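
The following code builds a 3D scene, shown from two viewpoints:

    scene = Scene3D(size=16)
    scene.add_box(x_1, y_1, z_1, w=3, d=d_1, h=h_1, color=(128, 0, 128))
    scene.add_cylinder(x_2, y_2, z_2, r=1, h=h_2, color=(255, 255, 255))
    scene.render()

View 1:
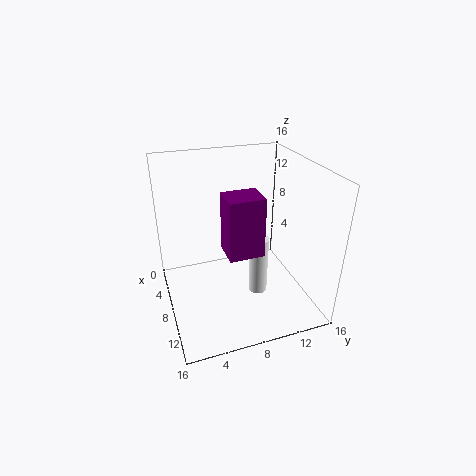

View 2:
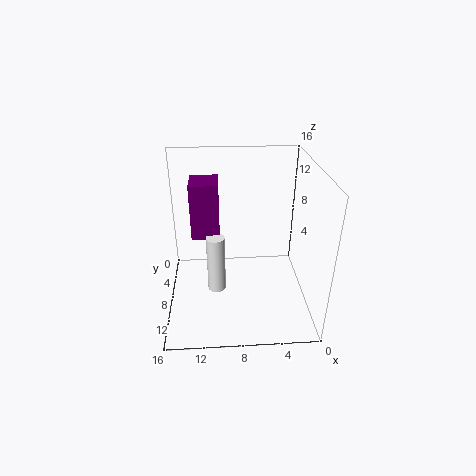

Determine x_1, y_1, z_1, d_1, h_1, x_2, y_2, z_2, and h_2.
x_1 = 10; y_1 = 5.5; z_1 = 8.5; d_1 = 3.5; h_1 = 6; x_2 = 10.5; y_2 = 9.5; z_2 = 2.5; h_2 = 6.5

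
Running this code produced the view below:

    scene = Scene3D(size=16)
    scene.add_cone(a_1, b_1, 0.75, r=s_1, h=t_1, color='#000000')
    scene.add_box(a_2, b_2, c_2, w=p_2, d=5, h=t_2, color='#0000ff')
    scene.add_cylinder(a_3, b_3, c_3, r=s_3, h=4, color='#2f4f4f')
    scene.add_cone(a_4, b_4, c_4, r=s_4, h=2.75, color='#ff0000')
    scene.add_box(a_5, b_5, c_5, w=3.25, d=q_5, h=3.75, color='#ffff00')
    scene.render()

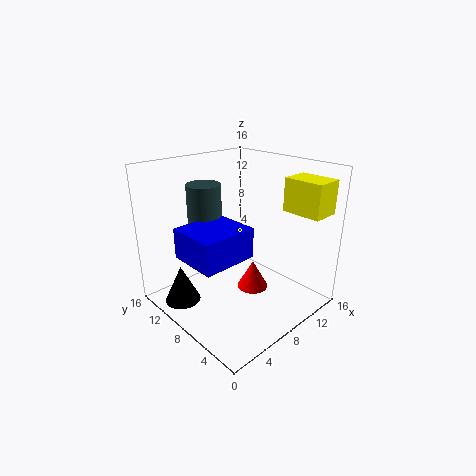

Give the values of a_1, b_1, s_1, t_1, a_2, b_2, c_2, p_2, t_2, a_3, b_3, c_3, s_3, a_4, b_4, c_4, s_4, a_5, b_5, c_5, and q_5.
a_1 = 2.5
b_1 = 11.5
s_1 = 2
t_1 = 4.25
a_2 = 0.25
b_2 = 3.5
c_2 = 8.25
p_2 = 5.5
t_2 = 3
a_3 = 4.5
b_3 = 9.25
c_3 = 10.5
s_3 = 1.75
a_4 = 5.75
b_4 = 3.5
c_4 = 5
s_4 = 1.5
a_5 = 12.5
b_5 = 1
c_5 = 10.75
q_5 = 4.5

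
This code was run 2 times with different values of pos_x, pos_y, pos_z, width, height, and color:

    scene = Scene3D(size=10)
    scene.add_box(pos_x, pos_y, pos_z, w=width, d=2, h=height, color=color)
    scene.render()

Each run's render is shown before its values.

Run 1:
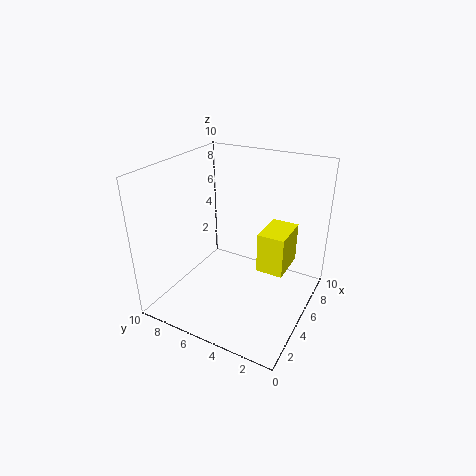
pos_x = 6
pos_y = 2
pos_z = 2
width = 3
height = 3
color = 'yellow'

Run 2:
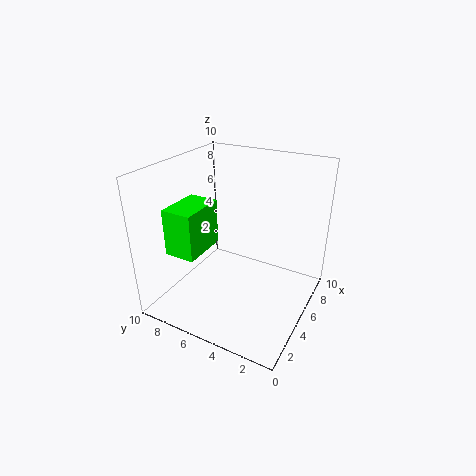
pos_x = 1
pos_y = 6
pos_z = 5
width = 3
height = 3
color = 'lime'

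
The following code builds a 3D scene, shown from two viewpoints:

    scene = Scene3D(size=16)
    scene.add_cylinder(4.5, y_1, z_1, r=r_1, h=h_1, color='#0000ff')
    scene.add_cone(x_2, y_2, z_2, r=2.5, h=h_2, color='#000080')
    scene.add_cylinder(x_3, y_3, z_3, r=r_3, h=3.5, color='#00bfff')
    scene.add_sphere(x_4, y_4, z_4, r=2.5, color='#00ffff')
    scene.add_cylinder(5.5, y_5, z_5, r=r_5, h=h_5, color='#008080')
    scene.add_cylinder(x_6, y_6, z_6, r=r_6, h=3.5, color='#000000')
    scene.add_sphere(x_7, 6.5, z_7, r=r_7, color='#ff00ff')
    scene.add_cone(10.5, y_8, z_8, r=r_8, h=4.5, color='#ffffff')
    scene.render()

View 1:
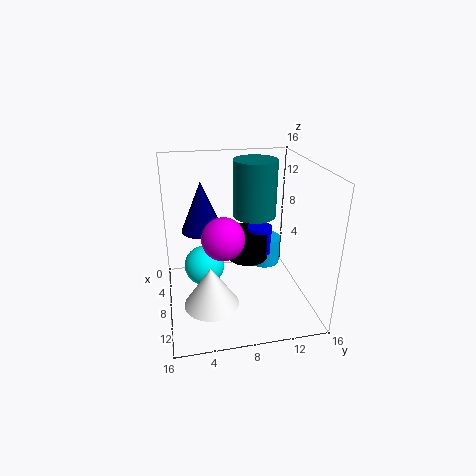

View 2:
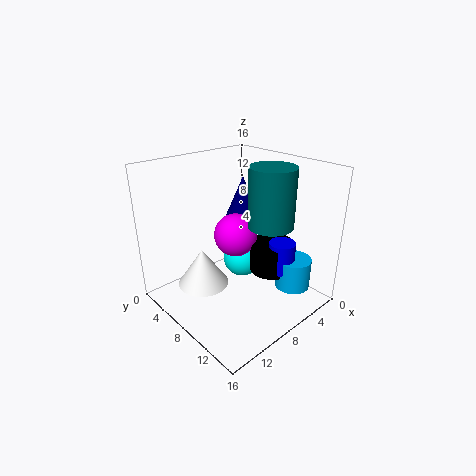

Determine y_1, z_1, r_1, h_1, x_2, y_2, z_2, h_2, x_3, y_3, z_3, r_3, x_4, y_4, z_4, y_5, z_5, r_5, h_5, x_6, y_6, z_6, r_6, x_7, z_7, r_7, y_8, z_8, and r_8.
y_1 = 11.5
z_1 = 4
r_1 = 1.5
h_1 = 3.5
x_2 = 4
y_2 = 4.5
z_2 = 7.5
h_2 = 6
x_3 = 3.5
y_3 = 12.5
z_3 = 2
r_3 = 2
x_4 = 4
y_4 = 4.5
z_4 = 2.5
y_5 = 10.5
z_5 = 9.5
r_5 = 2.5
h_5 = 6.5
x_6 = 4.5
y_6 = 10
z_6 = 3.5
r_6 = 2.5
x_7 = 7
z_7 = 7.5
r_7 = 2.5
y_8 = 4.5
z_8 = 1.5
r_8 = 3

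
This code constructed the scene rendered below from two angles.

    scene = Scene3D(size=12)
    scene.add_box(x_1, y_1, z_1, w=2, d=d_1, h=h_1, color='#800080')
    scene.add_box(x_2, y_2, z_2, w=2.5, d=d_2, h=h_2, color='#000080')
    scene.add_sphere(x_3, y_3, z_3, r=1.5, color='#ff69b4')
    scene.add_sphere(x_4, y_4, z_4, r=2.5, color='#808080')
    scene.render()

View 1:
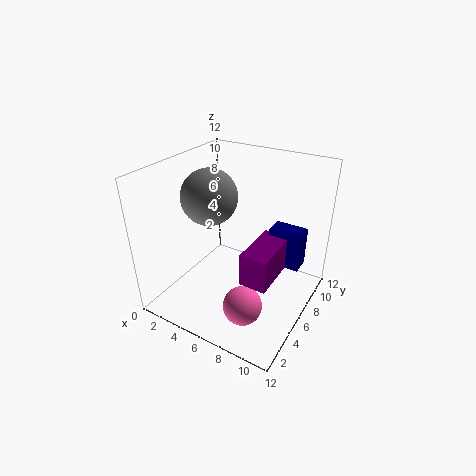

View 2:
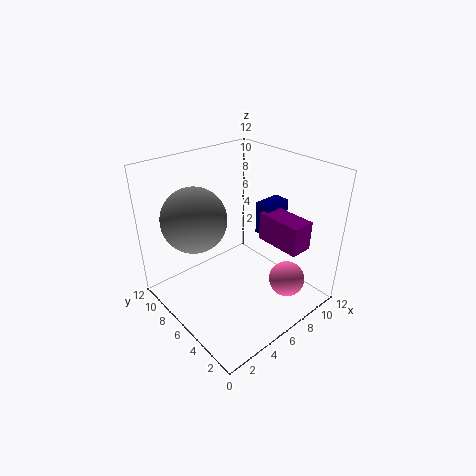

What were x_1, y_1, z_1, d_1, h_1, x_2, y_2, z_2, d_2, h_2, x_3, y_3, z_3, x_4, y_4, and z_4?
x_1 = 8.5; y_1 = 2; z_1 = 5; d_1 = 4; h_1 = 2.5; x_2 = 9; y_2 = 5.5; z_2 = 5; d_2 = 1.5; h_2 = 3; x_3 = 8.5; y_3 = 2.5; z_3 = 2.5; x_4 = 2.5; y_4 = 7; z_4 = 8.5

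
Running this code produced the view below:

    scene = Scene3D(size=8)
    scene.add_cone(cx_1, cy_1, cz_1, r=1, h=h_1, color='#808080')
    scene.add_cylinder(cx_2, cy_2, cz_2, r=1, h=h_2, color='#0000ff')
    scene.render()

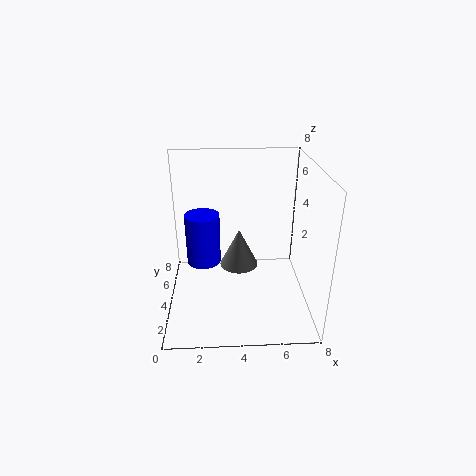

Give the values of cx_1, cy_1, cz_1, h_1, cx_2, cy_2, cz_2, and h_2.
cx_1 = 4
cy_1 = 3
cz_1 = 3
h_1 = 2
cx_2 = 2
cy_2 = 5
cz_2 = 2
h_2 = 3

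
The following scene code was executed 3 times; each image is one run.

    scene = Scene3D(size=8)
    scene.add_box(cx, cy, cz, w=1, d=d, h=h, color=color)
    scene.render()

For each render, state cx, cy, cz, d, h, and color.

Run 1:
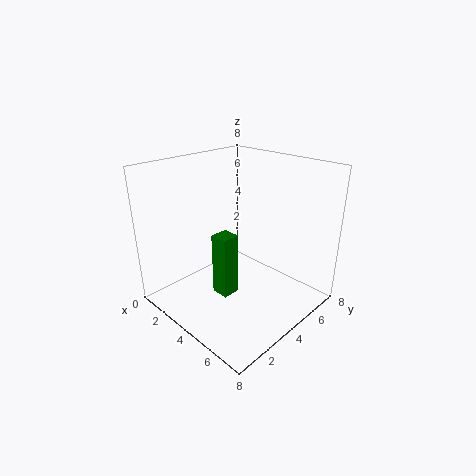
cx = 3.5; cy = 2.5; cz = 1; d = 1; h = 3.5; color = 'green'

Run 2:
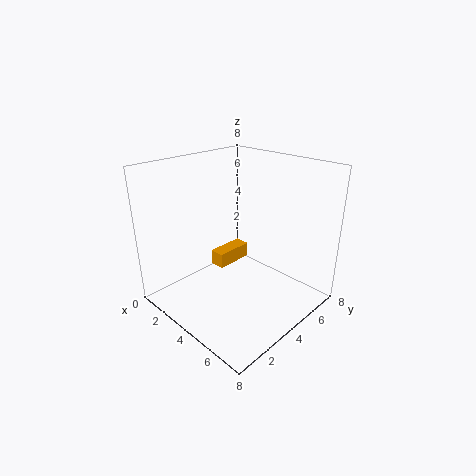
cx = 0.5; cy = 5; cz = 0.5; d = 2.5; h = 1; color = 'orange'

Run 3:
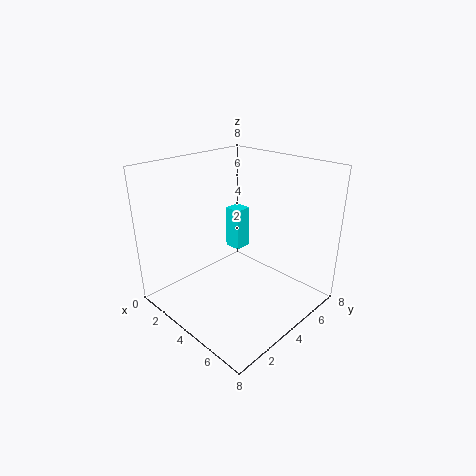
cx = 2; cy = 5; cz = 2.5; d = 1; h = 2.5; color = 'cyan'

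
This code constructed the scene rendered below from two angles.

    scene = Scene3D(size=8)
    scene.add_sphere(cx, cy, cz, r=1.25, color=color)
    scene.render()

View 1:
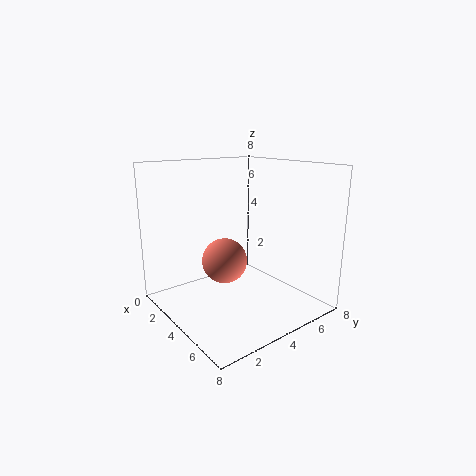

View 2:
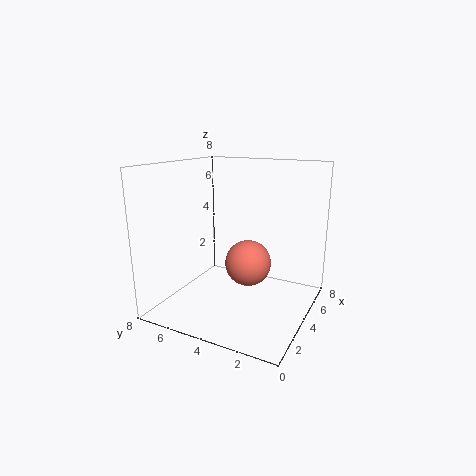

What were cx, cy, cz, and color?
cx = 3.75
cy = 3.25
cz = 2.75
color = 'salmon'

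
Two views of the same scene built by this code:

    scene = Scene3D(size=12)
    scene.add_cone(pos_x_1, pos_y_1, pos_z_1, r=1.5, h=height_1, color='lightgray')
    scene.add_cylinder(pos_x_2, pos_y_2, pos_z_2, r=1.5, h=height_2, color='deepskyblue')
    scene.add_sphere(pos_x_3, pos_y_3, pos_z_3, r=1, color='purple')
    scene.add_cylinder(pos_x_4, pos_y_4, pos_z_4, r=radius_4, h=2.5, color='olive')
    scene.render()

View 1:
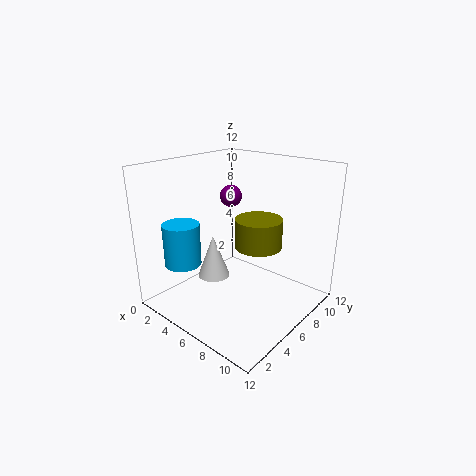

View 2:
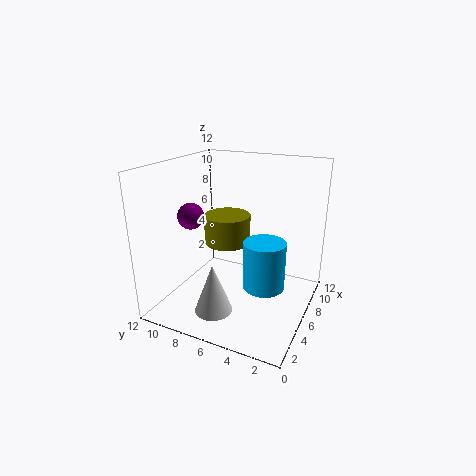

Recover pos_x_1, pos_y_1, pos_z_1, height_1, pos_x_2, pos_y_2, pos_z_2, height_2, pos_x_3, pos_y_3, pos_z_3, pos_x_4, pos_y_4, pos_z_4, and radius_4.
pos_x_1 = 2.5
pos_y_1 = 6.5
pos_z_1 = 1
height_1 = 4
pos_x_2 = 3
pos_y_2 = 2.5
pos_z_2 = 4
height_2 = 3.5
pos_x_3 = 3
pos_y_3 = 8.5
pos_z_3 = 8.5
pos_x_4 = 7
pos_y_4 = 7.5
pos_z_4 = 5
radius_4 = 2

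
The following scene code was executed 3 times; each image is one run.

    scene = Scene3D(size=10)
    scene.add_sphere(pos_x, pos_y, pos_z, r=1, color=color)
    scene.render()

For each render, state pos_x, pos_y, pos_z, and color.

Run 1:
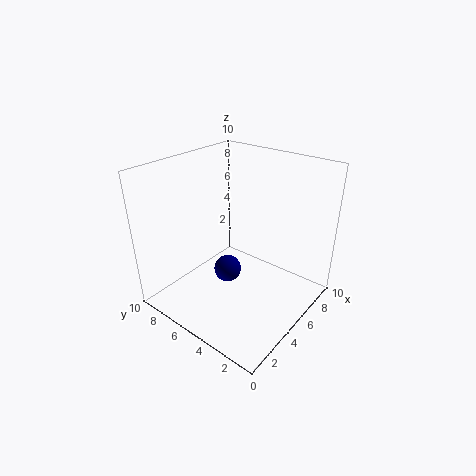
pos_x = 5; pos_y = 6; pos_z = 2; color = 'navy'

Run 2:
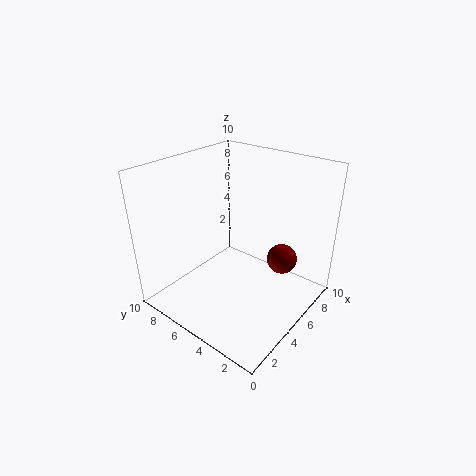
pos_x = 6; pos_y = 2; pos_z = 4; color = 'maroon'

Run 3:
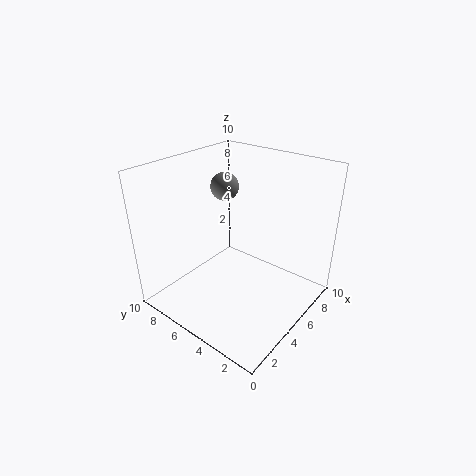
pos_x = 6; pos_y = 7; pos_z = 8; color = 'gray'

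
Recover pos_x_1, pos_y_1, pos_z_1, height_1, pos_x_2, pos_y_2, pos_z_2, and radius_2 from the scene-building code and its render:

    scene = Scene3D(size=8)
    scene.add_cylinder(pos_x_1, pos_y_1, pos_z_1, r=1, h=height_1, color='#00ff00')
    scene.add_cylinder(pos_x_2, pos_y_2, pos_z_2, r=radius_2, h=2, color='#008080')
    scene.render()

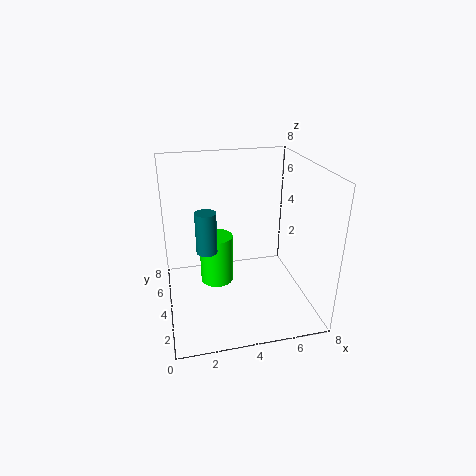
pos_x_1 = 3, pos_y_1 = 5.5, pos_z_1 = 0.5, height_1 = 3, pos_x_2 = 2, pos_y_2 = 2, pos_z_2 = 4.5, radius_2 = 0.5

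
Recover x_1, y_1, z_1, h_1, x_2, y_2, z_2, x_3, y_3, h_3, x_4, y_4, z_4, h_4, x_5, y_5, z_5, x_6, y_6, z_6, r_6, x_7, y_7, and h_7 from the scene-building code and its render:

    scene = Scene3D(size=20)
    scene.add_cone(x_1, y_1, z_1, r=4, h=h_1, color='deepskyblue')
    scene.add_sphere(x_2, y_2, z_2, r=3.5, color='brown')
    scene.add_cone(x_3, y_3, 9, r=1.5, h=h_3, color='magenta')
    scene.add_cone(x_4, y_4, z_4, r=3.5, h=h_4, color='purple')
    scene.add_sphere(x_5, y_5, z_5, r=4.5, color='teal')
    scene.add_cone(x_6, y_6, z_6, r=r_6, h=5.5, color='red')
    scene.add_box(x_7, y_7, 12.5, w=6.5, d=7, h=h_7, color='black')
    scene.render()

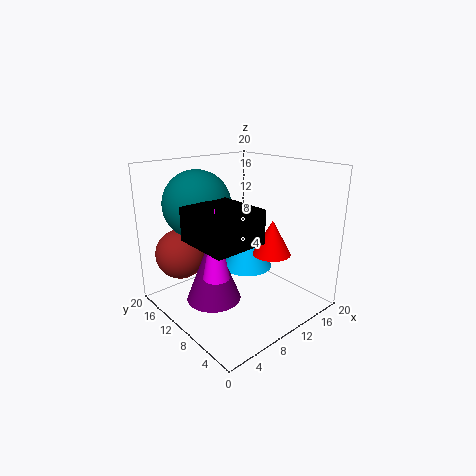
x_1 = 15.5; y_1 = 14; z_1 = 2.5; h_1 = 7; x_2 = 4; y_2 = 15.5; z_2 = 7.5; x_3 = 2; y_3 = 4.5; h_3 = 8; x_4 = 4.5; y_4 = 8.5; z_4 = 3.5; h_4 = 9; x_5 = 5.5; y_5 = 13; z_5 = 15; x_6 = 17; y_6 = 10; z_6 = 5.5; r_6 = 3; x_7 = 0.5; y_7 = 2; h_7 = 4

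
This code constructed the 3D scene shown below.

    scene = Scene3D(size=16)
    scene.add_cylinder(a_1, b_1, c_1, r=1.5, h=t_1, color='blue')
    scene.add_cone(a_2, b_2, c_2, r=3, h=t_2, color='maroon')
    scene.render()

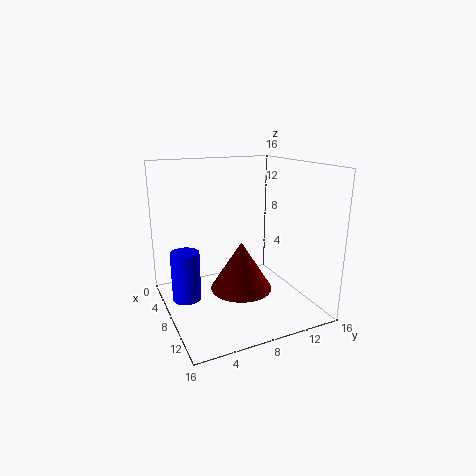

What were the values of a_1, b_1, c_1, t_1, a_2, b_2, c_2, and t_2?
a_1 = 8.5; b_1 = 1.75; c_1 = 2.25; t_1 = 5.25; a_2 = 12.5; b_2 = 6.25; c_2 = 4.5; t_2 = 4.75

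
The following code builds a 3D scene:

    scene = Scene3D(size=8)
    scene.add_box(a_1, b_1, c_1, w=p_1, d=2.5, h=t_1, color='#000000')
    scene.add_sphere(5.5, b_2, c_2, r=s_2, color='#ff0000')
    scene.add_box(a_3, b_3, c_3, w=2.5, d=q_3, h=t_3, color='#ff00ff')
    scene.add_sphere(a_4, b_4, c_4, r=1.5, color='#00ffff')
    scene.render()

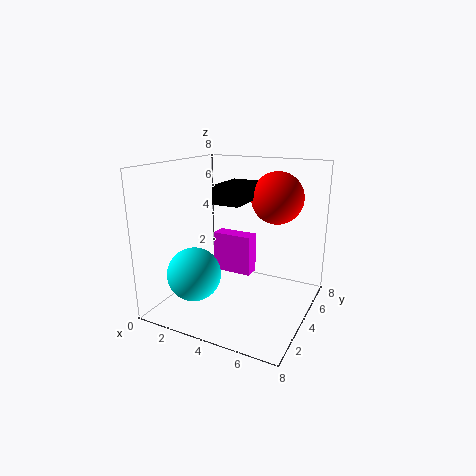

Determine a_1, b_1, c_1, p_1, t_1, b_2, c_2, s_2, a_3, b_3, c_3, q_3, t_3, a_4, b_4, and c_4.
a_1 = 3; b_1 = 3; c_1 = 6; p_1 = 1.5; t_1 = 1; b_2 = 6; c_2 = 6; s_2 = 1.5; a_3 = 1.5; b_3 = 5.5; c_3 = 1; q_3 = 1; t_3 = 2.5; a_4 = 2; b_4 = 2.5; c_4 = 2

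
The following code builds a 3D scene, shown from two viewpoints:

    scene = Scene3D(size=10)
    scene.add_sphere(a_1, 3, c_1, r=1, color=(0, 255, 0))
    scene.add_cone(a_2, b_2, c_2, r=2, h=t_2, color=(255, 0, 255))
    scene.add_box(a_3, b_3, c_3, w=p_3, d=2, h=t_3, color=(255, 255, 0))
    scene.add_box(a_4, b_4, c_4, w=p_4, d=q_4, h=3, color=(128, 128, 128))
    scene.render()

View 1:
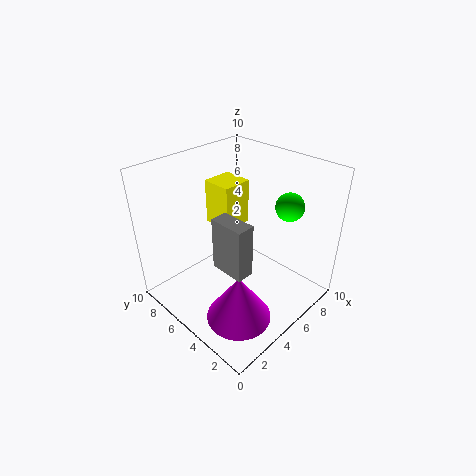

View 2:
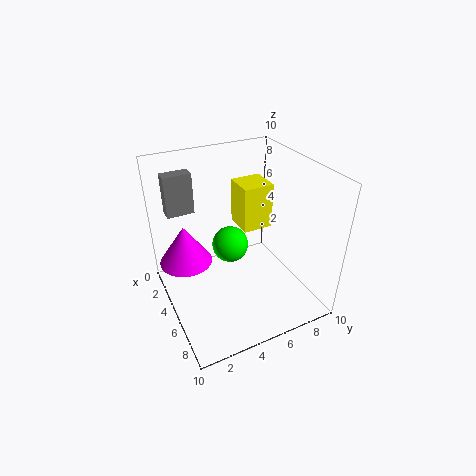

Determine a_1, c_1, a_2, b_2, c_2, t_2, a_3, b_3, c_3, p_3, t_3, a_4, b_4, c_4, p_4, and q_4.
a_1 = 8, c_1 = 7, a_2 = 2, b_2 = 2, c_2 = 2, t_2 = 3, a_3 = 4, b_3 = 5, c_3 = 6, p_3 = 2, t_3 = 3, a_4 = 1, b_4 = 1, c_4 = 6, p_4 = 1, q_4 = 2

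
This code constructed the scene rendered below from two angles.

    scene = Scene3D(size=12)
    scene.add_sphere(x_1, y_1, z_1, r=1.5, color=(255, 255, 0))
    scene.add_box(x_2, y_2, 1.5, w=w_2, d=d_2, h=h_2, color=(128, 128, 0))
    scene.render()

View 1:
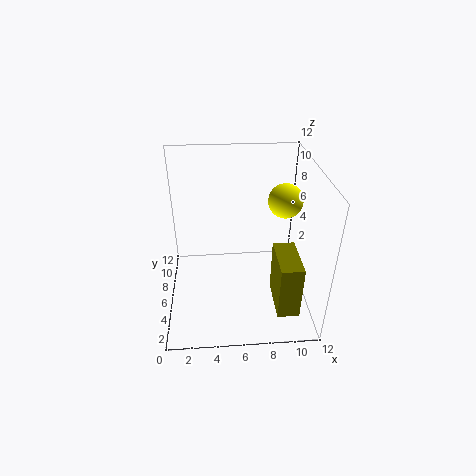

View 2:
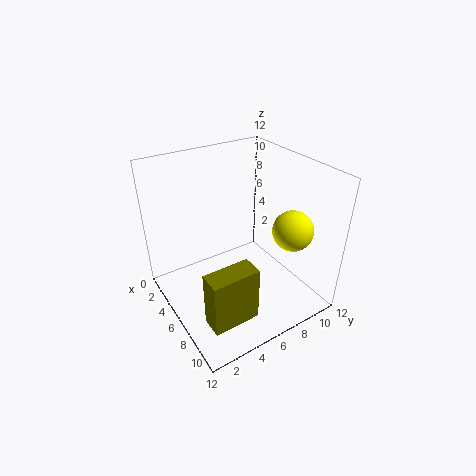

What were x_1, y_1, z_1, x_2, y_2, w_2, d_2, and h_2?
x_1 = 10.25; y_1 = 8; z_1 = 8.25; x_2 = 8.75; y_2 = 1.25; w_2 = 1.75; d_2 = 3.75; h_2 = 4.5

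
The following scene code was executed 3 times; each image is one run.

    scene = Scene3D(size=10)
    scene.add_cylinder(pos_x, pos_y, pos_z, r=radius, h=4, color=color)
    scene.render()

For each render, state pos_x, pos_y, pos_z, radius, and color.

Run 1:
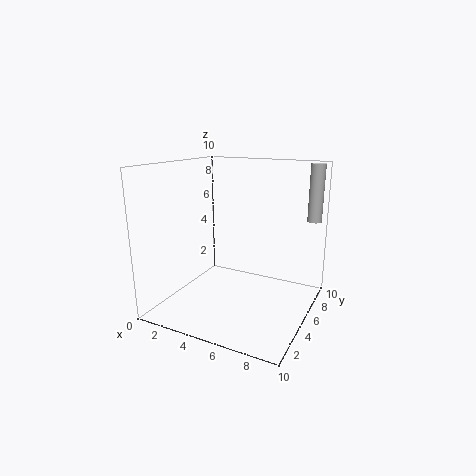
pos_x = 9.5; pos_y = 8; pos_z = 6; radius = 0.5; color = 'lightgray'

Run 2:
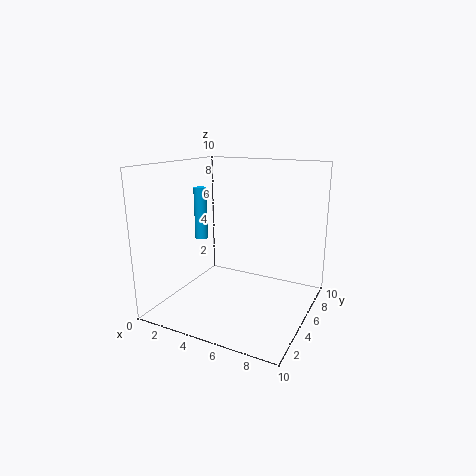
pos_x = 1; pos_y = 6.5; pos_z = 4; radius = 0.5; color = 'deepskyblue'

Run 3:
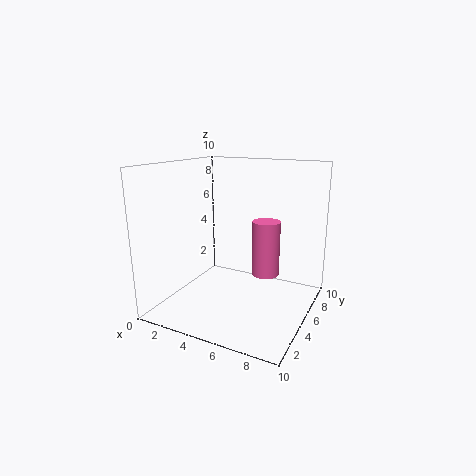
pos_x = 6.5; pos_y = 6.5; pos_z = 2; radius = 1; color = 'hotpink'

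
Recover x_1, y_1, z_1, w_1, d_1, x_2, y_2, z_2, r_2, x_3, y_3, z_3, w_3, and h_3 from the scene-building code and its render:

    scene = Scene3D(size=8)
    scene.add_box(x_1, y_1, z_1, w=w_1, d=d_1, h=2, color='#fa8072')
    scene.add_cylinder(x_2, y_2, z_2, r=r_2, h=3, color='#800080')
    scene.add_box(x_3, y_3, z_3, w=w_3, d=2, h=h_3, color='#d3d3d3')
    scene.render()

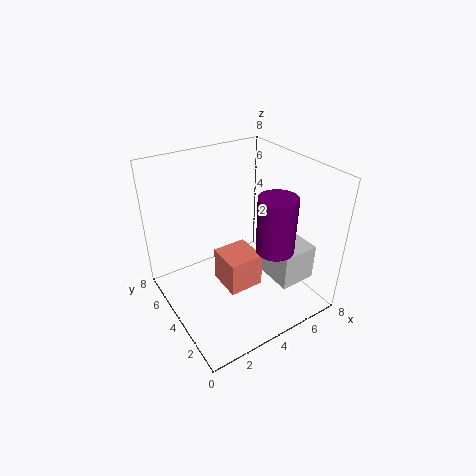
x_1 = 3, y_1 = 3, z_1 = 1, w_1 = 2, d_1 = 2, x_2 = 5, y_2 = 2, z_2 = 4, r_2 = 1, x_3 = 5, y_3 = 1, z_3 = 2, w_3 = 2, h_3 = 2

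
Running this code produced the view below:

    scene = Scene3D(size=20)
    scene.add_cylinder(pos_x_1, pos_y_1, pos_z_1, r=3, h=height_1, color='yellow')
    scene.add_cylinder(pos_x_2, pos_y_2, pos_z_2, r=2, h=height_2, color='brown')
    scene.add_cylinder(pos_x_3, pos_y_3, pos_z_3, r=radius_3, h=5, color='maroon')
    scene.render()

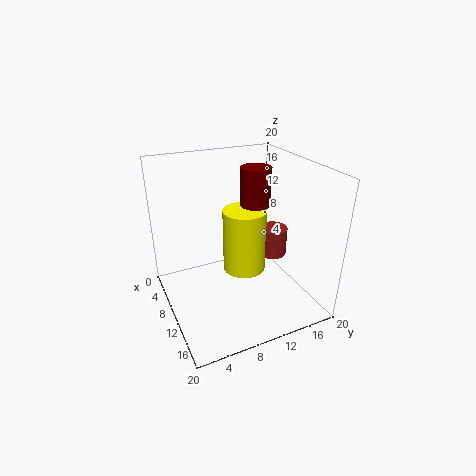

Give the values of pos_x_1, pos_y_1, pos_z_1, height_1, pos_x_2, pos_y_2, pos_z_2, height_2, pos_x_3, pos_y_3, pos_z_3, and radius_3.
pos_x_1 = 10; pos_y_1 = 11; pos_z_1 = 5; height_1 = 9; pos_x_2 = 11; pos_y_2 = 15; pos_z_2 = 7; height_2 = 4; pos_x_3 = 11; pos_y_3 = 12; pos_z_3 = 15; radius_3 = 2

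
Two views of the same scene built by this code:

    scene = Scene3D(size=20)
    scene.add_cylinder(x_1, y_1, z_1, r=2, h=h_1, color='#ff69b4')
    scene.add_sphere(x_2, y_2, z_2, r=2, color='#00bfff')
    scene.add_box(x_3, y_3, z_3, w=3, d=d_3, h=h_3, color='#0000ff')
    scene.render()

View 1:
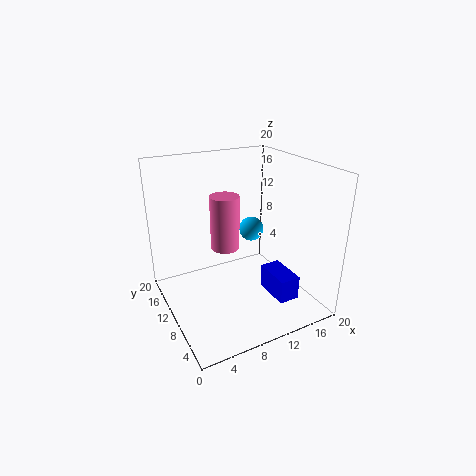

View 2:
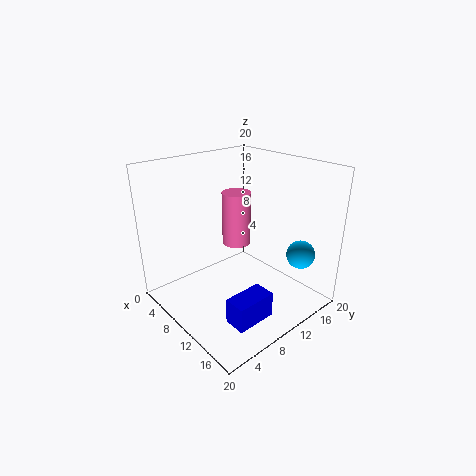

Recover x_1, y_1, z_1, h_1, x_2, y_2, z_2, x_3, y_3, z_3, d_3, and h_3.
x_1 = 8.5
y_1 = 11
z_1 = 8.5
h_1 = 7.5
x_2 = 16
y_2 = 16.5
z_2 = 7.5
x_3 = 14
y_3 = 4.5
z_3 = 1
d_3 = 5.5
h_3 = 3.5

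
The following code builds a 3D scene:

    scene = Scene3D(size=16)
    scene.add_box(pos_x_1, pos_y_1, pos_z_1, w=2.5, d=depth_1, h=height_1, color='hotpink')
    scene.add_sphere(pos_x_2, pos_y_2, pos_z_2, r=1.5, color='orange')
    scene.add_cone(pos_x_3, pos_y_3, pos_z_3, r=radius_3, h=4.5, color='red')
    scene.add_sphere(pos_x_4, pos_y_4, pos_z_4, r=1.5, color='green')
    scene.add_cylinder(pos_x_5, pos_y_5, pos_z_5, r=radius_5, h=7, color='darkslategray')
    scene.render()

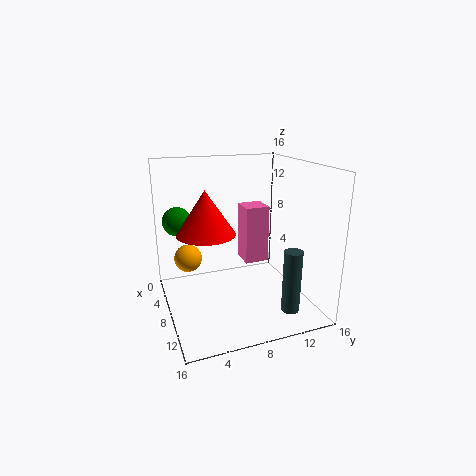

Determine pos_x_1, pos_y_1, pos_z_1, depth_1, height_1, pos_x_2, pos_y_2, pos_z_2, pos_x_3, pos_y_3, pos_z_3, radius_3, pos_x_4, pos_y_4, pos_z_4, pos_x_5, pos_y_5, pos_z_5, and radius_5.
pos_x_1 = 8, pos_y_1 = 8, pos_z_1 = 6, depth_1 = 2.5, height_1 = 6, pos_x_2 = 7, pos_y_2 = 2.5, pos_z_2 = 6, pos_x_3 = 9.5, pos_y_3 = 4, pos_z_3 = 9.5, radius_3 = 3, pos_x_4 = 7.5, pos_y_4 = 1.5, pos_z_4 = 10.5, pos_x_5 = 12.5, pos_y_5 = 12.5, pos_z_5 = 0.5, radius_5 = 1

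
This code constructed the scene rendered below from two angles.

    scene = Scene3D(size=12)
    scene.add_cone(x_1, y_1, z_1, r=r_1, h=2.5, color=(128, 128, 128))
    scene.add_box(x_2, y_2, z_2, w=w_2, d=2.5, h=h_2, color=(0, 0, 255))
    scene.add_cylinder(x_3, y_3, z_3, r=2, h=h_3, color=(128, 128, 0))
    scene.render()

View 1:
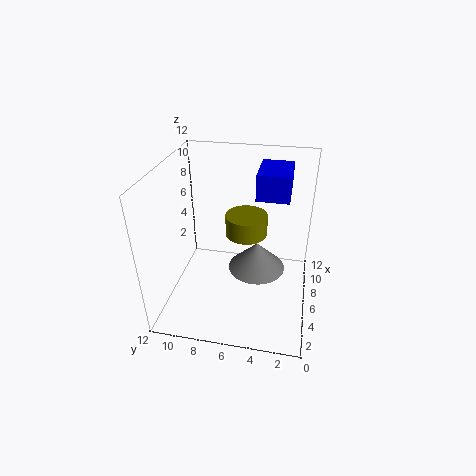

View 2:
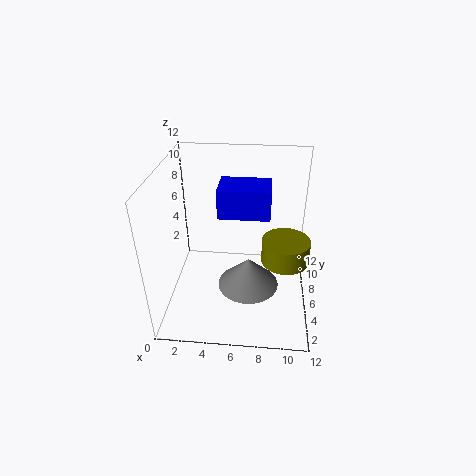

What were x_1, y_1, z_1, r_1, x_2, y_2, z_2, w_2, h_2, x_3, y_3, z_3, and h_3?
x_1 = 7, y_1 = 4.5, z_1 = 2.5, r_1 = 2.5, x_2 = 5, y_2 = 2, z_2 = 10, w_2 = 3.5, h_2 = 2, x_3 = 10, y_3 = 6, z_3 = 4, h_3 = 2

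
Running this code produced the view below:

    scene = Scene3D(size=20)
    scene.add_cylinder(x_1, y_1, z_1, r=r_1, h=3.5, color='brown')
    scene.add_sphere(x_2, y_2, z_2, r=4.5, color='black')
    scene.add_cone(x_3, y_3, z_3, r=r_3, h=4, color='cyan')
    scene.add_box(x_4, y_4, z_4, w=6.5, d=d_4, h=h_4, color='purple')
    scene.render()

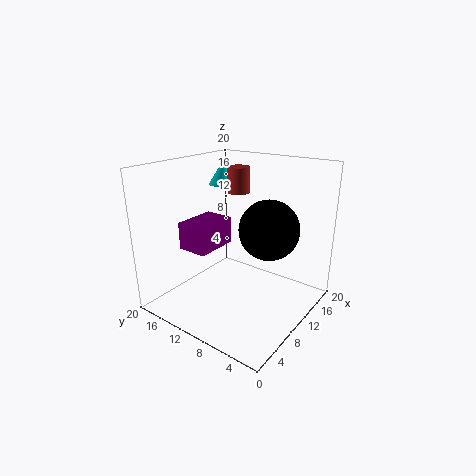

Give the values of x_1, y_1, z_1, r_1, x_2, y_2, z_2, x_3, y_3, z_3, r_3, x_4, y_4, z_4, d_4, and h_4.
x_1 = 11.5
y_1 = 11
z_1 = 16
r_1 = 1.5
x_2 = 15
y_2 = 8
z_2 = 10
x_3 = 16
y_3 = 17
z_3 = 15.5
r_3 = 2.5
x_4 = 6.5
y_4 = 13.5
z_4 = 7.5
d_4 = 4.5
h_4 = 4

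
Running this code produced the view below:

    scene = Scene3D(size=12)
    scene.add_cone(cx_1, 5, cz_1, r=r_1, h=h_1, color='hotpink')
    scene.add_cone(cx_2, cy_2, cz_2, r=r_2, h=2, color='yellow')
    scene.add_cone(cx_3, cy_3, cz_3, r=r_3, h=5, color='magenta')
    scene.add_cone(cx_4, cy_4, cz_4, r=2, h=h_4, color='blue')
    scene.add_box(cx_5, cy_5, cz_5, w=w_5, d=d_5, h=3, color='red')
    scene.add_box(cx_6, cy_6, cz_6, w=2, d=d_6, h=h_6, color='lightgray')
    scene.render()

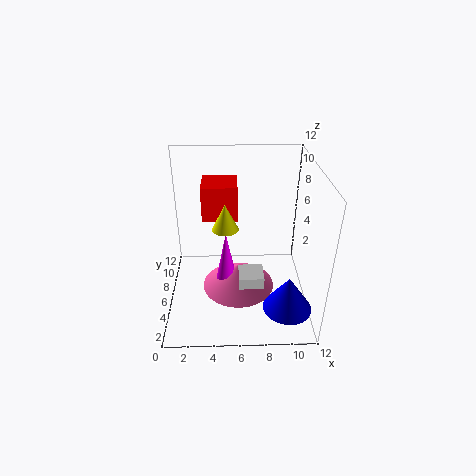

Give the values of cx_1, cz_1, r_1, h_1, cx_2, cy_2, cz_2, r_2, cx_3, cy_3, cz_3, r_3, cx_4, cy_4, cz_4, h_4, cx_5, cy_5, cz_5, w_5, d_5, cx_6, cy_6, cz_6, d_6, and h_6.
cx_1 = 6, cz_1 = 2, r_1 = 3, h_1 = 2, cx_2 = 5, cy_2 = 4, cz_2 = 8, r_2 = 1, cx_3 = 5, cy_3 = 5, cz_3 = 2, r_3 = 1, cx_4 = 10, cy_4 = 3, cz_4 = 1, h_4 = 3, cx_5 = 3, cy_5 = 7, cz_5 = 7, w_5 = 3, d_5 = 3, cx_6 = 6, cy_6 = 3, cz_6 = 3, d_6 = 2, h_6 = 1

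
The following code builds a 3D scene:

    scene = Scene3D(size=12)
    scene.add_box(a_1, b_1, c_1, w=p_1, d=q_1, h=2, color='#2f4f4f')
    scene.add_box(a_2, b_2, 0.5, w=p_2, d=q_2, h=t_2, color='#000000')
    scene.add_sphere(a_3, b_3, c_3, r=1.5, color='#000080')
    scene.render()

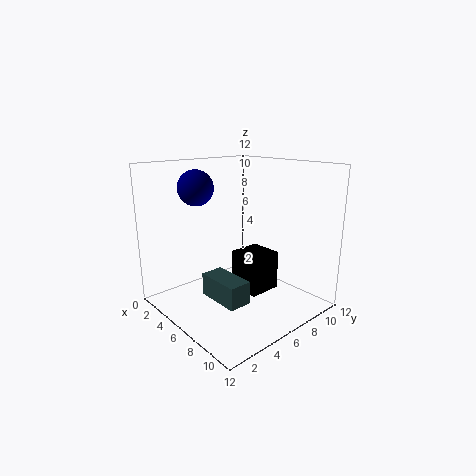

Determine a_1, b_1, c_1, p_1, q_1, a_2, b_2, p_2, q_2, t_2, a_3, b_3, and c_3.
a_1 = 3.5; b_1 = 4; c_1 = 0.5; p_1 = 4; q_1 = 2; a_2 = 4; b_2 = 7; p_2 = 3; q_2 = 3; t_2 = 3.5; a_3 = 3; b_3 = 4; c_3 = 10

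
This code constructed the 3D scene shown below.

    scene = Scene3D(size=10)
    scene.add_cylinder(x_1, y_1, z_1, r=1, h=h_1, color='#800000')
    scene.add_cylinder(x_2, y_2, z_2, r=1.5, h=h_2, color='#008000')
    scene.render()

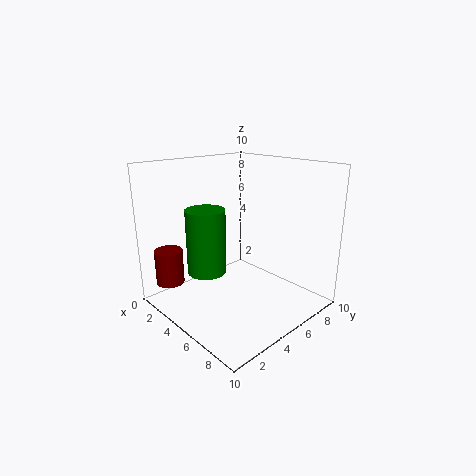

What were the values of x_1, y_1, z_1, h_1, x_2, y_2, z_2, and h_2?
x_1 = 1.5, y_1 = 1.5, z_1 = 1.5, h_1 = 2.5, x_2 = 2, y_2 = 4.5, z_2 = 1.5, h_2 = 5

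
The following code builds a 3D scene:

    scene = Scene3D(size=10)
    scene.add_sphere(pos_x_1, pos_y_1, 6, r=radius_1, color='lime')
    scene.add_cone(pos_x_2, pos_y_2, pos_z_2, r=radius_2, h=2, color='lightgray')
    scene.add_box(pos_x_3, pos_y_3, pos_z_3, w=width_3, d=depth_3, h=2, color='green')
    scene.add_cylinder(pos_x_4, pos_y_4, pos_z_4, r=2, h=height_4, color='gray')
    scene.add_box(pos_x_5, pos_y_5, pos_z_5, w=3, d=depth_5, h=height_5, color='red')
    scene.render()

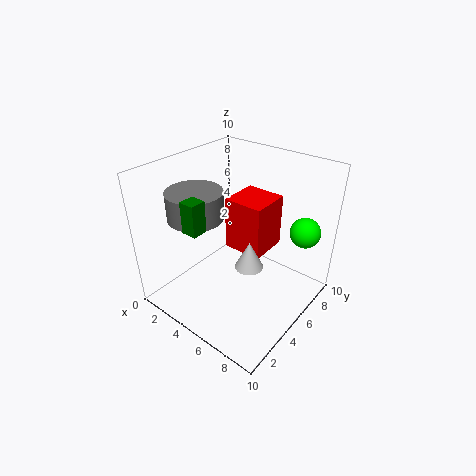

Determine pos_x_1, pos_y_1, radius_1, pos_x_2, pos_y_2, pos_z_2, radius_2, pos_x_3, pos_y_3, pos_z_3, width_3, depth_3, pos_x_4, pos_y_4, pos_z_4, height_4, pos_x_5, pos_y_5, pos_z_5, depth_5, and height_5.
pos_x_1 = 9
pos_y_1 = 7
radius_1 = 1
pos_x_2 = 6
pos_y_2 = 5
pos_z_2 = 3
radius_2 = 1
pos_x_3 = 4
pos_y_3 = 1
pos_z_3 = 7
width_3 = 1
depth_3 = 1
pos_x_4 = 2
pos_y_4 = 4
pos_z_4 = 6
height_4 = 2
pos_x_5 = 3
pos_y_5 = 6
pos_z_5 = 3
depth_5 = 3
height_5 = 4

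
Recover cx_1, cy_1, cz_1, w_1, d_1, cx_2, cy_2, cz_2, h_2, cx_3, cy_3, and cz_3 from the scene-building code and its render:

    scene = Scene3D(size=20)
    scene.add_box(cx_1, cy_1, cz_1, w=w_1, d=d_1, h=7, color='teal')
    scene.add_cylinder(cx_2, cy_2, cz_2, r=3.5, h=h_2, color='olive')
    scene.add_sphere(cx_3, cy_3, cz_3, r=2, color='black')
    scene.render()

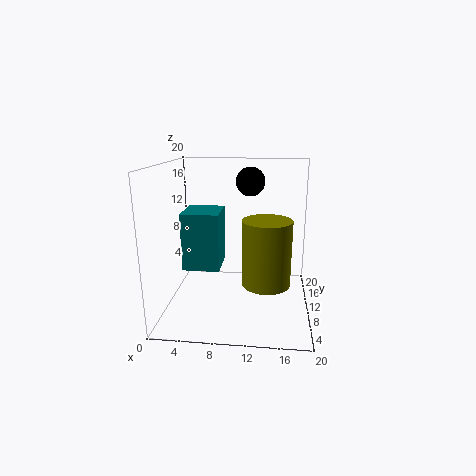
cx_1 = 4; cy_1 = 3; cz_1 = 8; w_1 = 4.5; d_1 = 5; cx_2 = 14; cy_2 = 10.5; cz_2 = 3; h_2 = 9.5; cx_3 = 11.5; cy_3 = 12; cz_3 = 17.5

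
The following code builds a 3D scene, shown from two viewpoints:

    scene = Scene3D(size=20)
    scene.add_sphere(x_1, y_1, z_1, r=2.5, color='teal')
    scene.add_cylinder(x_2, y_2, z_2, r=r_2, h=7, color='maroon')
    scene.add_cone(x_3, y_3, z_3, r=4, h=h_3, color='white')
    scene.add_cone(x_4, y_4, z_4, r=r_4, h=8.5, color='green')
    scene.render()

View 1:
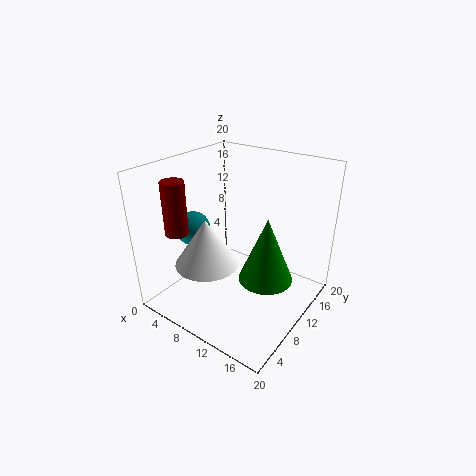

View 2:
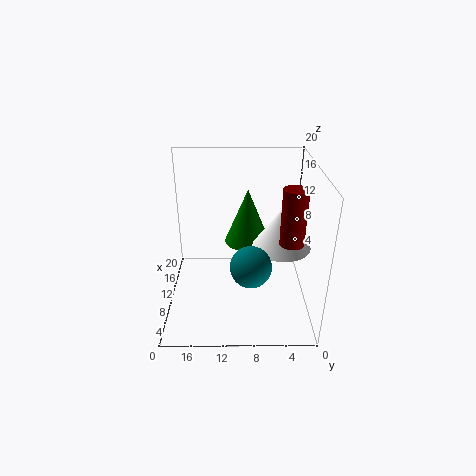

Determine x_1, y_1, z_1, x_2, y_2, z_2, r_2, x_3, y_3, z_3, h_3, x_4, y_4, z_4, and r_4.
x_1 = 3, y_1 = 8.5, z_1 = 10, x_2 = 5, y_2 = 3.5, z_2 = 12, r_2 = 1.5, x_3 = 9.5, y_3 = 4, z_3 = 9, h_3 = 6, x_4 = 15.5, y_4 = 8.5, z_4 = 6.5, r_4 = 3.5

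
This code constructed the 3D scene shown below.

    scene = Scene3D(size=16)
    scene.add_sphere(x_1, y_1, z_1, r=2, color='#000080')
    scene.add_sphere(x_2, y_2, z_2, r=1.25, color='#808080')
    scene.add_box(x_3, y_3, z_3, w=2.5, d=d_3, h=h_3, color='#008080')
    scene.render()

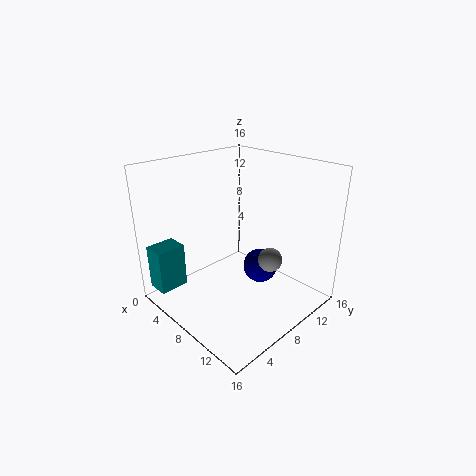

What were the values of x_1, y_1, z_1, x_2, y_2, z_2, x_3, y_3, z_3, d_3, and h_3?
x_1 = 9
y_1 = 10.75
z_1 = 3.75
x_2 = 12.5
y_2 = 8.25
z_2 = 7
x_3 = 1.5
y_3 = 0.25
z_3 = 2.25
d_3 = 3.25
h_3 = 5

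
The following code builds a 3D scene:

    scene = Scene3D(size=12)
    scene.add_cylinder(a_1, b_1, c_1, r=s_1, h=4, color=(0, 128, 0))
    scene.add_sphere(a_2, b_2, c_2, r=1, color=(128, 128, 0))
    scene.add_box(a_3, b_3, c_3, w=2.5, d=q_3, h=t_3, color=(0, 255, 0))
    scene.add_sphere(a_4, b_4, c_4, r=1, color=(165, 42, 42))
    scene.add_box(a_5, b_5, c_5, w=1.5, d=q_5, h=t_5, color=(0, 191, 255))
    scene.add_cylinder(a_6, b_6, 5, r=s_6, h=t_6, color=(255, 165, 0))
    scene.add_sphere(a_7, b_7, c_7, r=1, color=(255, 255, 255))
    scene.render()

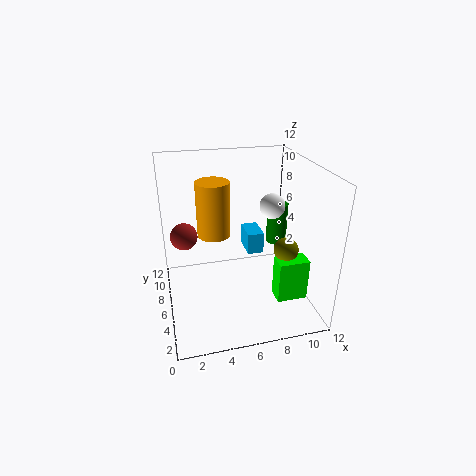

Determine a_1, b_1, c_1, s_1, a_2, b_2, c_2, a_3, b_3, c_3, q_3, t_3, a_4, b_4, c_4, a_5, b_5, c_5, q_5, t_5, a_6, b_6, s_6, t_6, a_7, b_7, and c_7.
a_1 = 11, b_1 = 10, c_1 = 3, s_1 = 1, a_2 = 9.5, b_2 = 4, c_2 = 5.5, a_3 = 8.5, b_3 = 2.5, c_3 = 1.5, q_3 = 1.5, t_3 = 3.5, a_4 = 1.5, b_4 = 4.5, c_4 = 7.5, a_5 = 7.5, b_5 = 8, c_5 = 3, q_5 = 2.5, t_5 = 2, a_6 = 4.5, b_6 = 9, s_6 = 1.5, t_6 = 5, a_7 = 8.5, b_7 = 5, c_7 = 9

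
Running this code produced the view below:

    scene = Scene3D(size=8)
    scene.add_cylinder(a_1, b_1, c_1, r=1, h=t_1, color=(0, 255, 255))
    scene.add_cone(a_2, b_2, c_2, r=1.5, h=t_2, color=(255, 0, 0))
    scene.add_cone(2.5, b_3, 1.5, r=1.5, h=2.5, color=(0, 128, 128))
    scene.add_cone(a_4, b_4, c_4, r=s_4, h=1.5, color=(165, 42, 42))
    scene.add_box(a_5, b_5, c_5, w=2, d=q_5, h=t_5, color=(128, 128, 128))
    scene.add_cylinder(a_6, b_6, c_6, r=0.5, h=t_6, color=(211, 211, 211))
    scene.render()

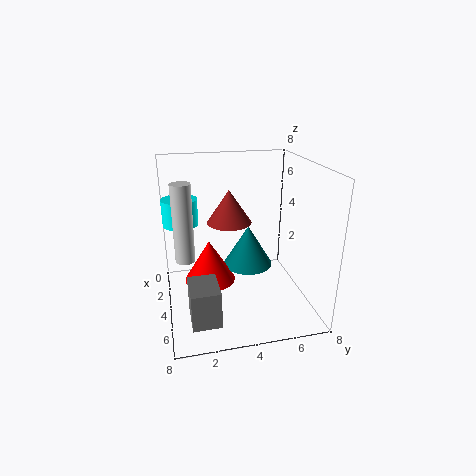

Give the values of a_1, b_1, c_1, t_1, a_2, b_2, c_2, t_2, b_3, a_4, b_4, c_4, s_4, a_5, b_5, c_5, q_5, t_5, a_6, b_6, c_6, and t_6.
a_1 = 2.5, b_1 = 1, c_1 = 4.5, t_1 = 1.5, a_2 = 3, b_2 = 2.5, c_2 = 1, t_2 = 2.5, b_3 = 5, a_4 = 6.5, b_4 = 3, c_4 = 6, s_4 = 1, a_5 = 5, b_5 = 1, c_5 = 0.5, q_5 = 1.5, t_5 = 2, a_6 = 5, b_6 = 1, c_6 = 3.5, t_6 = 4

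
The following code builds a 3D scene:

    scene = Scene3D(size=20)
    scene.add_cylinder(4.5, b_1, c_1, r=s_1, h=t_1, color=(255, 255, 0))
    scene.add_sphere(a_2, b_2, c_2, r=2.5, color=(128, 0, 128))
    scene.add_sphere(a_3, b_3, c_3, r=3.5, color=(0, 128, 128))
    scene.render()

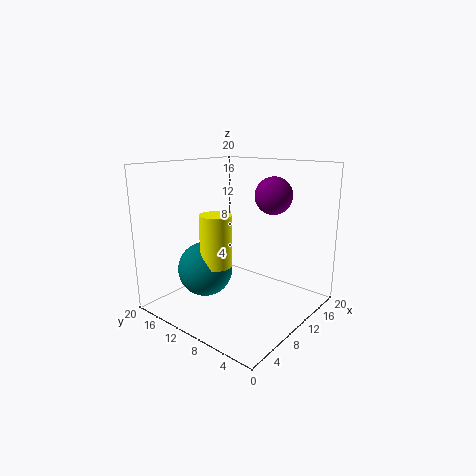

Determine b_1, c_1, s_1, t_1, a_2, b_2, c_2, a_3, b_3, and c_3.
b_1 = 9; c_1 = 8; s_1 = 2; t_1 = 6.5; a_2 = 12.5; b_2 = 6; c_2 = 16; a_3 = 4.5; b_3 = 11; c_3 = 7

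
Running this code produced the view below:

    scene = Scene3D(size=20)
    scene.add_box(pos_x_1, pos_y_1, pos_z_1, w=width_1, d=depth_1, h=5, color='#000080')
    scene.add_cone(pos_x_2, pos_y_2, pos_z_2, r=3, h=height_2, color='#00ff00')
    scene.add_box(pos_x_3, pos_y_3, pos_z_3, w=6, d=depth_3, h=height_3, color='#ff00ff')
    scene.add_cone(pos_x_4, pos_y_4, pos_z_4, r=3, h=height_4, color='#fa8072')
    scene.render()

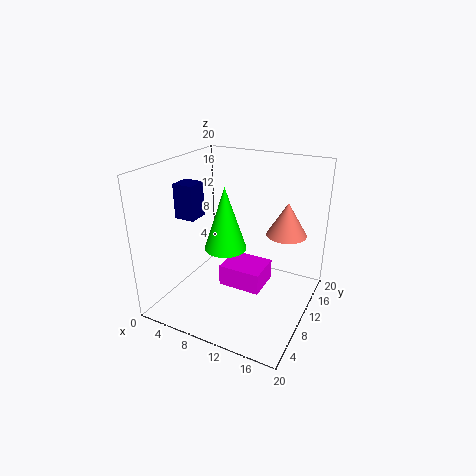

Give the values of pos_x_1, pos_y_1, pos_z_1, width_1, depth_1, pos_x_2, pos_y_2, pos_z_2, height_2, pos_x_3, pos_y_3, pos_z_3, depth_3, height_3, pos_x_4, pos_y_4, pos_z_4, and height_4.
pos_x_1 = 1; pos_y_1 = 8; pos_z_1 = 12; width_1 = 3; depth_1 = 3; pos_x_2 = 8; pos_y_2 = 10; pos_z_2 = 8; height_2 = 9; pos_x_3 = 8; pos_y_3 = 8; pos_z_3 = 3; depth_3 = 5; height_3 = 3; pos_x_4 = 15; pos_y_4 = 16; pos_z_4 = 9; height_4 = 5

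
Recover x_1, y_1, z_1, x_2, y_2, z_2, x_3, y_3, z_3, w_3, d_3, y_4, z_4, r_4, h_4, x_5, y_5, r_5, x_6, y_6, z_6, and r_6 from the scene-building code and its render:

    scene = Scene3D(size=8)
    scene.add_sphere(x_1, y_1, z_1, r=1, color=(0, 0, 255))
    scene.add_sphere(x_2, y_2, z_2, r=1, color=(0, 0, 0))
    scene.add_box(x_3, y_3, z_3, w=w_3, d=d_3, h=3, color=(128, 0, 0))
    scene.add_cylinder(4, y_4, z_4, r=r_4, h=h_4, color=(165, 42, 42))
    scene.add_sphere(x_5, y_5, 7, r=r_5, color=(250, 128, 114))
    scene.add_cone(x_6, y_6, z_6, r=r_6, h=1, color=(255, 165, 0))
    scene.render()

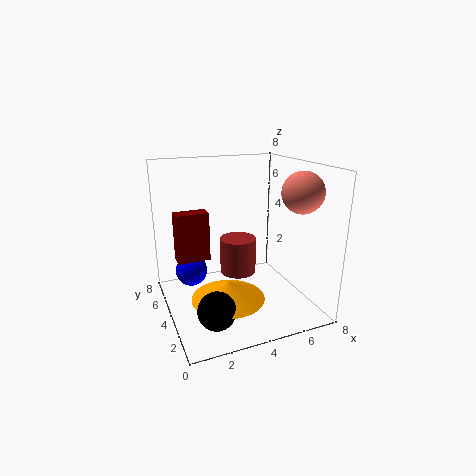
x_1 = 2, y_1 = 7, z_1 = 1, x_2 = 2, y_2 = 2, z_2 = 1, x_3 = 1, y_3 = 6, z_3 = 2, w_3 = 2, d_3 = 1, y_4 = 4, z_4 = 2, r_4 = 1, h_4 = 2, x_5 = 6, y_5 = 1, r_5 = 1, x_6 = 3, y_6 = 3, z_6 = 1, r_6 = 2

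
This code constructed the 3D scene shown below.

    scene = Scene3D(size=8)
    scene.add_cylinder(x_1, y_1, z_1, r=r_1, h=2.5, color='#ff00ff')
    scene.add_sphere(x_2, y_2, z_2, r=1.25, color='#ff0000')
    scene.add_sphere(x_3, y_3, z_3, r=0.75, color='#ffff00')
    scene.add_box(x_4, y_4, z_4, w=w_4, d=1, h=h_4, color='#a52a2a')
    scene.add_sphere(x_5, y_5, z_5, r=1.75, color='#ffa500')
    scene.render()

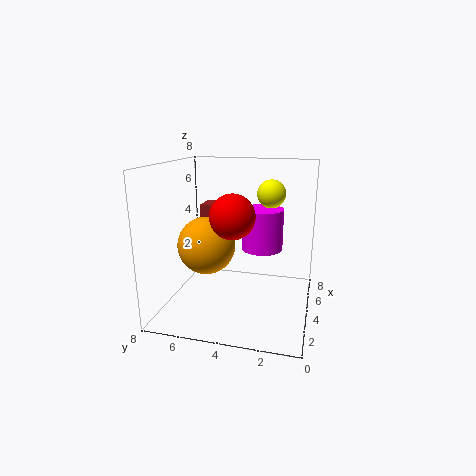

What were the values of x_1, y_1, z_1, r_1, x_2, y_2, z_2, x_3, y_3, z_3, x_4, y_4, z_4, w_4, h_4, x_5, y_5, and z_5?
x_1 = 6, y_1 = 3, z_1 = 2.75, r_1 = 1.25, x_2 = 3.75, y_2 = 4.25, z_2 = 5.25, x_3 = 4.25, y_3 = 2.25, z_3 = 6.5, x_4 = 6, y_4 = 6, z_4 = 4.25, w_4 = 1.5, h_4 = 1, x_5 = 5, y_5 = 6.25, z_5 = 3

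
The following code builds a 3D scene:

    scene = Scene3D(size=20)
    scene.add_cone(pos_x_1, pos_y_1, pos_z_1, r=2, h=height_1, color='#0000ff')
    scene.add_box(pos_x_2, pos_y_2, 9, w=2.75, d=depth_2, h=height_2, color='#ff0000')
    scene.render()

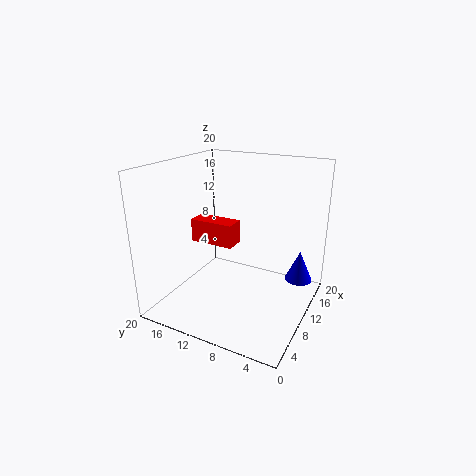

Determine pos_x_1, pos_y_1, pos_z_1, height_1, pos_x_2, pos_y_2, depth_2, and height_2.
pos_x_1 = 15.25
pos_y_1 = 2.5
pos_z_1 = 2.75
height_1 = 4.5
pos_x_2 = 8.25
pos_y_2 = 10.25
depth_2 = 6.25
height_2 = 3.25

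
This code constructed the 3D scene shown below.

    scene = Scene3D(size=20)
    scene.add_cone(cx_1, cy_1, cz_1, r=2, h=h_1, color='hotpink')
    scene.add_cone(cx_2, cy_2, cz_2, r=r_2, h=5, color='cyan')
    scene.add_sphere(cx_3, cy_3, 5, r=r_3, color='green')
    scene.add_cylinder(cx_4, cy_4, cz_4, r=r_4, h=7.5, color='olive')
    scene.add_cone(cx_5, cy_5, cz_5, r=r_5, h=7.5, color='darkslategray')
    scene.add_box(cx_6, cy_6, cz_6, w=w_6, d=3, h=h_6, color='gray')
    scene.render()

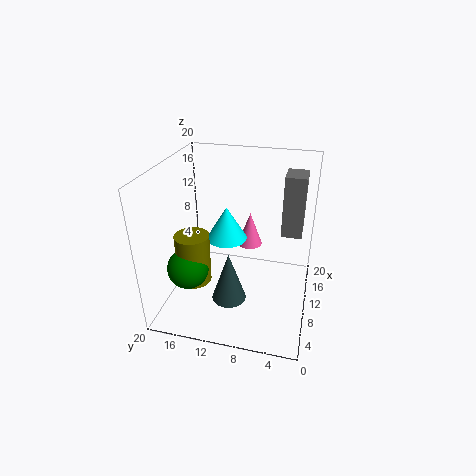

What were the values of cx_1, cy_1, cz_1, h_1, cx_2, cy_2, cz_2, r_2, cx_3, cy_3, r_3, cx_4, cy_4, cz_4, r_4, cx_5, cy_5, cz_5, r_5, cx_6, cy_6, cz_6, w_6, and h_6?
cx_1 = 18, cy_1 = 10, cz_1 = 4.5, h_1 = 5.5, cx_2 = 13, cy_2 = 12.5, cz_2 = 8, r_2 = 3, cx_3 = 8, cy_3 = 17, r_3 = 3, cx_4 = 9, cy_4 = 16.5, cz_4 = 2.5, r_4 = 2.5, cx_5 = 8.5, cy_5 = 11, cz_5 = 0.5, r_5 = 2.5, cx_6 = 13.5, cy_6 = 1.5, cz_6 = 9, w_6 = 4, h_6 = 9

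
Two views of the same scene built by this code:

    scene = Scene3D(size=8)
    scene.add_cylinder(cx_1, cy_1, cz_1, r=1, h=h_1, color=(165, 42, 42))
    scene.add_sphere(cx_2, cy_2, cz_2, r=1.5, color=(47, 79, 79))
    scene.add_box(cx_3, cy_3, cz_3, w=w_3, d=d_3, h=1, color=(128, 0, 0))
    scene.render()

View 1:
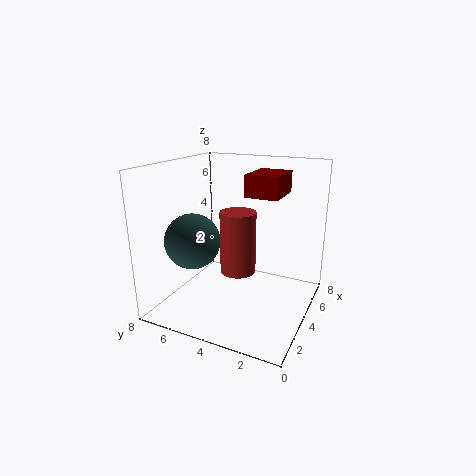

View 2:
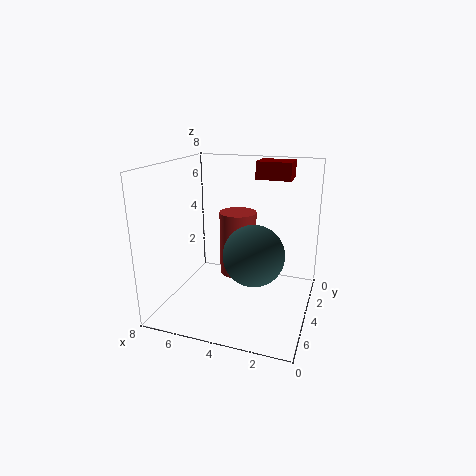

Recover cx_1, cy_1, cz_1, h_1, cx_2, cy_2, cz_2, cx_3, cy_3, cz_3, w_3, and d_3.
cx_1 = 4
cy_1 = 4
cz_1 = 2
h_1 = 3.5
cx_2 = 2.5
cy_2 = 6
cz_2 = 4
cx_3 = 1.5
cy_3 = 1
cz_3 = 7
w_3 = 2
d_3 = 1.5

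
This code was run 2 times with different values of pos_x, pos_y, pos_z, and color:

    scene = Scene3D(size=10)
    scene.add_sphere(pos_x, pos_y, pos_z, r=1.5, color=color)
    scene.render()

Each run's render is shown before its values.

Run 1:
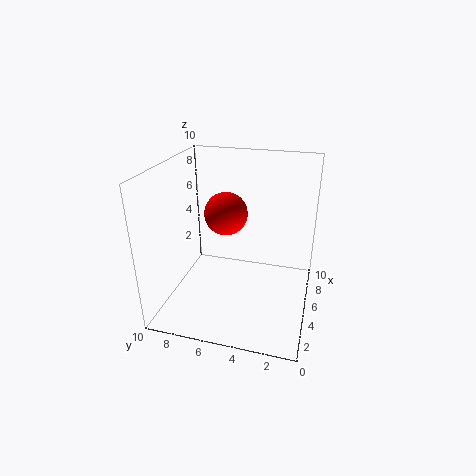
pos_x = 5.5
pos_y = 6
pos_z = 6.5
color = 'red'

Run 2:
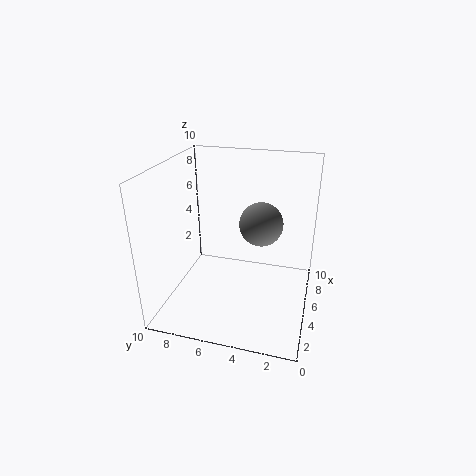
pos_x = 5.5
pos_y = 3.5
pos_z = 6
color = 'gray'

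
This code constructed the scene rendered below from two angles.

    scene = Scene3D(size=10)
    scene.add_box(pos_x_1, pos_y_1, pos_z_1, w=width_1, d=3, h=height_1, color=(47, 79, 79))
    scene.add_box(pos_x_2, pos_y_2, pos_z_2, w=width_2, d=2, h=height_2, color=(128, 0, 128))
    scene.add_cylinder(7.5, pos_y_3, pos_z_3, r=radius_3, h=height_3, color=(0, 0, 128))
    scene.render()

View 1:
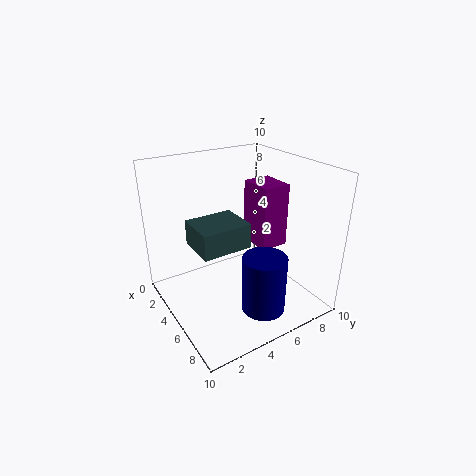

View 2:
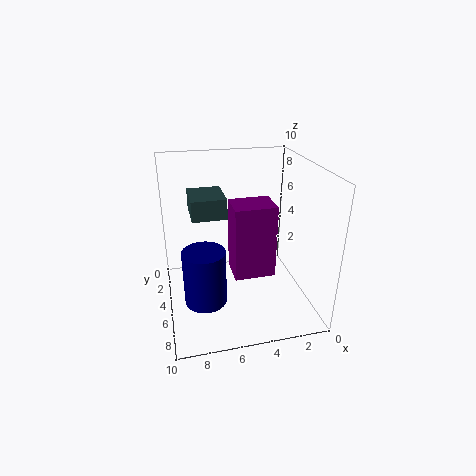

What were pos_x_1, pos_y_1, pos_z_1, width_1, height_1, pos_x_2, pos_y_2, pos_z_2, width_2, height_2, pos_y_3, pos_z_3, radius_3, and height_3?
pos_x_1 = 5.5; pos_y_1 = 1; pos_z_1 = 6; width_1 = 2.5; height_1 = 1.5; pos_x_2 = 3.5; pos_y_2 = 6.5; pos_z_2 = 4; width_2 = 2.5; height_2 = 4.5; pos_y_3 = 5.5; pos_z_3 = 0.5; radius_3 = 1.5; height_3 = 4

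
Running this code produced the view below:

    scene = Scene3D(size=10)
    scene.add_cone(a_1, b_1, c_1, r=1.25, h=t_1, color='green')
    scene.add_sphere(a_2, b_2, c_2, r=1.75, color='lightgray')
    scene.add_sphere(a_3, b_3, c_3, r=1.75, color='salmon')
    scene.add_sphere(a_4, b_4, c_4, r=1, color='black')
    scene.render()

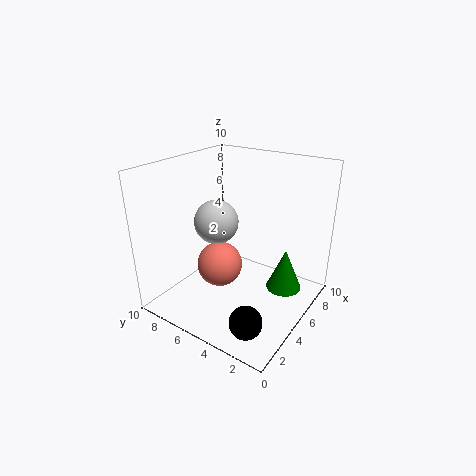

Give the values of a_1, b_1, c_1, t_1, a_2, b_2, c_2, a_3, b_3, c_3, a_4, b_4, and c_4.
a_1 = 6.5
b_1 = 2
c_1 = 1.25
t_1 = 3
a_2 = 6.75
b_2 = 8.25
c_2 = 4.75
a_3 = 5.75
b_3 = 7.25
c_3 = 1.75
a_4 = 1
b_4 = 1.75
c_4 = 2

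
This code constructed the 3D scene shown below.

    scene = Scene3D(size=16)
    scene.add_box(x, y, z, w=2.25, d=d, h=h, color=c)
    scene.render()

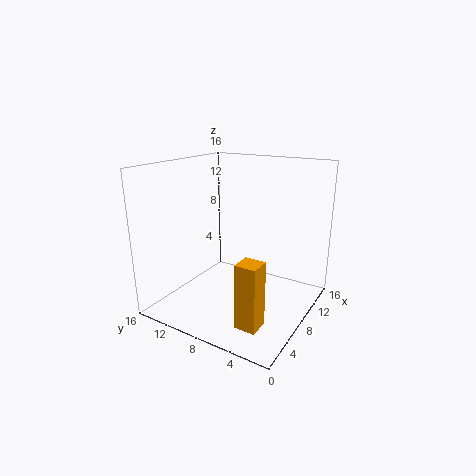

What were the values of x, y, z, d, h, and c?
x = 2.75, y = 3, z = 0.5, d = 2.25, h = 7, c = 'orange'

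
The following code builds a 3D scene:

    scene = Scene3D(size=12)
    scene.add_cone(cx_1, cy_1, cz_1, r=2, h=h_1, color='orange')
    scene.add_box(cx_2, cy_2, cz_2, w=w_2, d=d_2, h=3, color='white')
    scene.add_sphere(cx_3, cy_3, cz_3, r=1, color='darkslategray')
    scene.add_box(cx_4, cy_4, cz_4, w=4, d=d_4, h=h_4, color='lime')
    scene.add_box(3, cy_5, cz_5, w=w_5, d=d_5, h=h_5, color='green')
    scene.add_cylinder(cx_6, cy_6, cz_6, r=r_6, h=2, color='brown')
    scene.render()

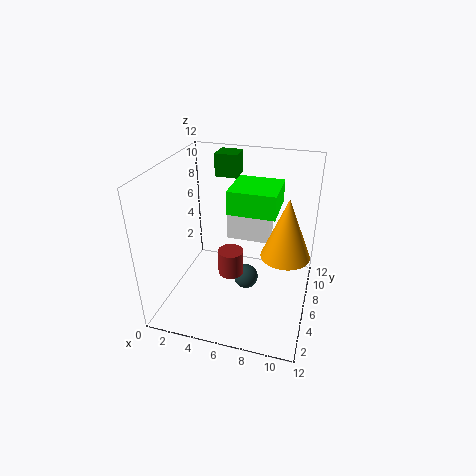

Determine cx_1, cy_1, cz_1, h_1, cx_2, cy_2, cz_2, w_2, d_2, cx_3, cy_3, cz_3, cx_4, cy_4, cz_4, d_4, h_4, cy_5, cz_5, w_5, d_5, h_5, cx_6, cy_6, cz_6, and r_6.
cx_1 = 10, cy_1 = 6, cz_1 = 5, h_1 = 5, cx_2 = 4, cy_2 = 9, cz_2 = 4, w_2 = 4, d_2 = 2, cx_3 = 7, cy_3 = 5, cz_3 = 3, cx_4 = 5, cy_4 = 6, cz_4 = 8, d_4 = 4, h_4 = 2, cy_5 = 9, cz_5 = 10, w_5 = 2, d_5 = 2, h_5 = 2, cx_6 = 6, cy_6 = 4, cz_6 = 4, r_6 = 1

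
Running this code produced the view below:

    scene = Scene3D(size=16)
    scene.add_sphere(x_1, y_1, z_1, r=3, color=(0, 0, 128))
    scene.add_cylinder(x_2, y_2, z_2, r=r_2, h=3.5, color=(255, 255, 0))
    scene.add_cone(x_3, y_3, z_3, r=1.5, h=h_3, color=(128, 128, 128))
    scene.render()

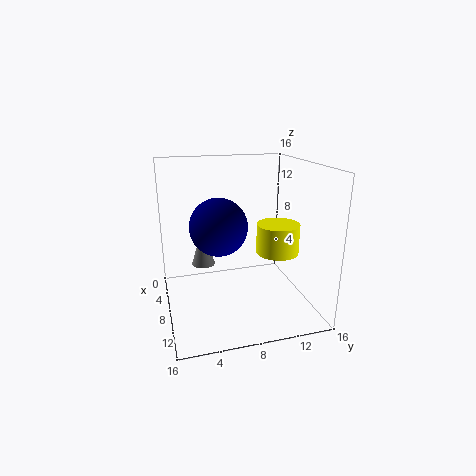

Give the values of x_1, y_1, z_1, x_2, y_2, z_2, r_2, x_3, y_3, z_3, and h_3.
x_1 = 9.5; y_1 = 5.5; z_1 = 10; x_2 = 7.5; y_2 = 13; z_2 = 5.5; r_2 = 2.5; x_3 = 2; y_3 = 5; z_3 = 2.5; h_3 = 5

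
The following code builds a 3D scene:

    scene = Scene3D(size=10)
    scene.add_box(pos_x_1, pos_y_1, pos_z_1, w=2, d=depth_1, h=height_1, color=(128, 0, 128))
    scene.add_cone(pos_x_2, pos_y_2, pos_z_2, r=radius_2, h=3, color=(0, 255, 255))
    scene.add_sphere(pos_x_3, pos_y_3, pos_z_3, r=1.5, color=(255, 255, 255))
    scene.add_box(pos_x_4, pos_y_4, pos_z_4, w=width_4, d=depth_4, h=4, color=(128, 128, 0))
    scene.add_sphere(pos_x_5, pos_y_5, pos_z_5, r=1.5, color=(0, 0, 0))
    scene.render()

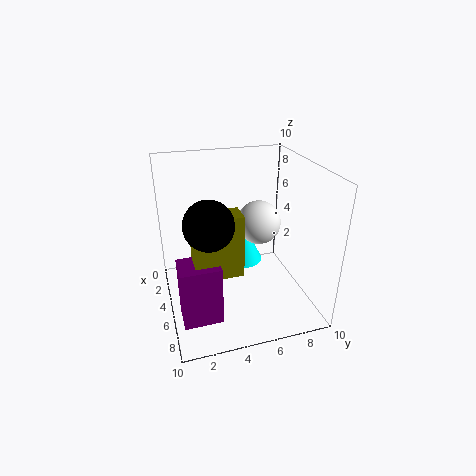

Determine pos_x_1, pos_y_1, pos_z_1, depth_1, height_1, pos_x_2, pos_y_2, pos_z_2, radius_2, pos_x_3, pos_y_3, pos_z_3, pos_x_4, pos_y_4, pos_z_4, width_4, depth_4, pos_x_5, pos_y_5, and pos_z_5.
pos_x_1 = 6.5, pos_y_1 = 0.5, pos_z_1 = 1, depth_1 = 2.5, height_1 = 4, pos_x_2 = 3, pos_y_2 = 6, pos_z_2 = 2, radius_2 = 1.5, pos_x_3 = 5, pos_y_3 = 6.5, pos_z_3 = 6, pos_x_4 = 6.5, pos_y_4 = 1.5, pos_z_4 = 4, width_4 = 1.5, depth_4 = 3, pos_x_5 = 7.5, pos_y_5 = 2.5, pos_z_5 = 7.5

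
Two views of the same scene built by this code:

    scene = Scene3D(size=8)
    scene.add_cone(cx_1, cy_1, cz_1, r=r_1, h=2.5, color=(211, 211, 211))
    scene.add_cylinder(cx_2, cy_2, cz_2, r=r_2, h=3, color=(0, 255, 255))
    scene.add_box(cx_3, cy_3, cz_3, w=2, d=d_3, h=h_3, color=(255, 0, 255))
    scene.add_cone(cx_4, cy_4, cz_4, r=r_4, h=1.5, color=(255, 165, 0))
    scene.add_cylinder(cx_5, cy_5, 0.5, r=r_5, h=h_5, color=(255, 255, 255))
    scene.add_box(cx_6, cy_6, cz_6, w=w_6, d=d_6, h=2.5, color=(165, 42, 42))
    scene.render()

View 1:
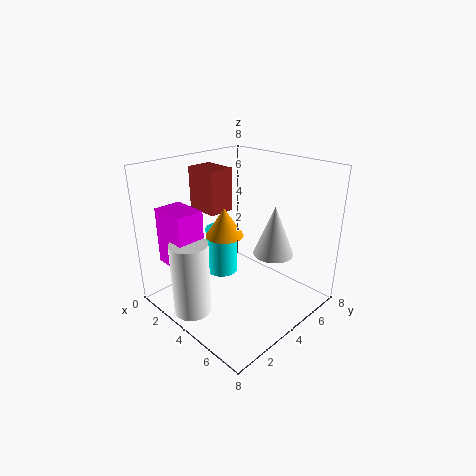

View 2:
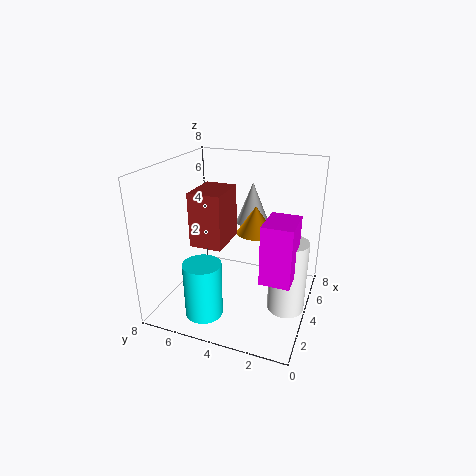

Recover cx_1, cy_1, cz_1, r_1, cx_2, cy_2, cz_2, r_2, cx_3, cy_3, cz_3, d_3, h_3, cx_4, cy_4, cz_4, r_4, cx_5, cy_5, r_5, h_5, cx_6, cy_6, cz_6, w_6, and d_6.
cx_1 = 6.5
cy_1 = 4
cz_1 = 4
r_1 = 1
cx_2 = 1.5
cy_2 = 5
cz_2 = 0.5
r_2 = 1
cx_3 = 1.5
cy_3 = 0.5
cz_3 = 3
d_3 = 1.5
h_3 = 3
cx_4 = 4
cy_4 = 3
cz_4 = 4.5
r_4 = 1
cx_5 = 3.5
cy_5 = 1
r_5 = 1
h_5 = 4
cx_6 = 0.5
cy_6 = 3.5
cz_6 = 5
w_6 = 2
d_6 = 1.5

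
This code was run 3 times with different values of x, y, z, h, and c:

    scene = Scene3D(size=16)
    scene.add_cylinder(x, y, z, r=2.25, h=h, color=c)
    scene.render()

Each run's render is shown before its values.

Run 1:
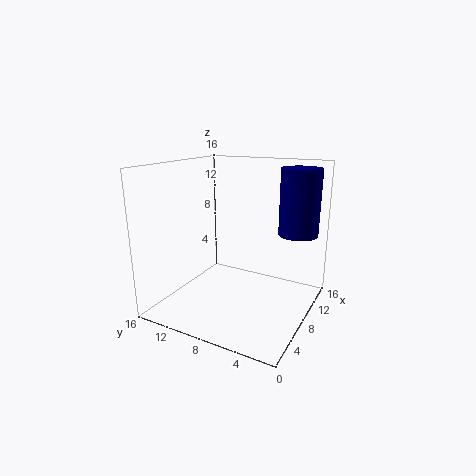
x = 12.25
y = 2.5
z = 8
h = 7.5
c = 'navy'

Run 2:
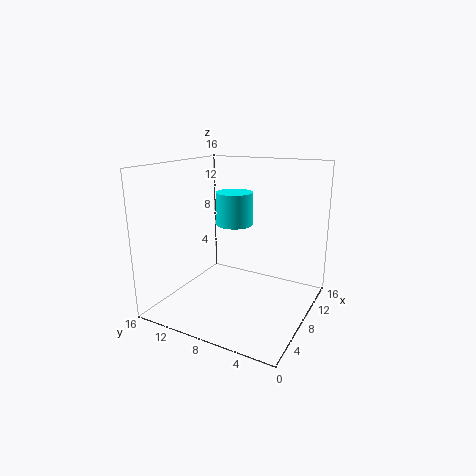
x = 11.75
y = 10.5
z = 8.25
h = 4
c = 'cyan'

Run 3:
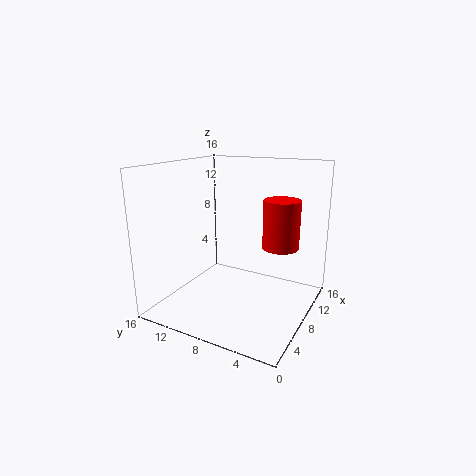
x = 13.5
y = 5
z = 5.5
h = 6
c = 'red'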